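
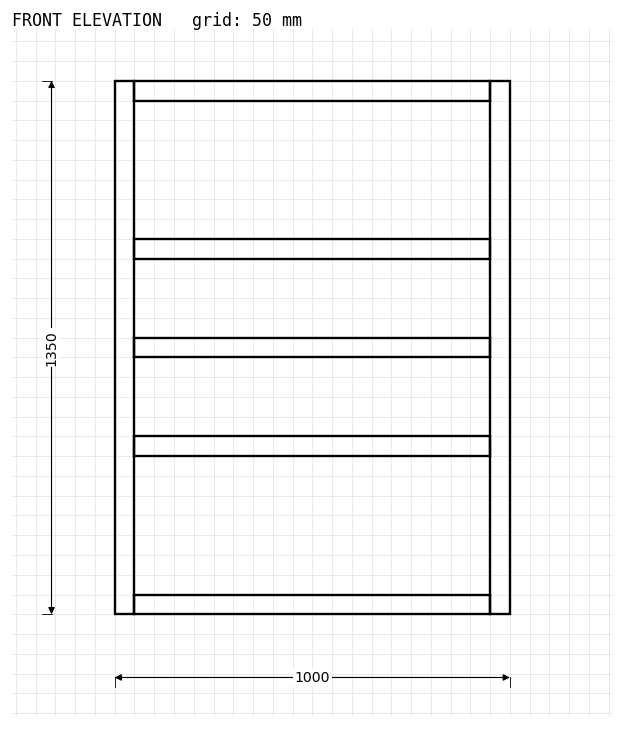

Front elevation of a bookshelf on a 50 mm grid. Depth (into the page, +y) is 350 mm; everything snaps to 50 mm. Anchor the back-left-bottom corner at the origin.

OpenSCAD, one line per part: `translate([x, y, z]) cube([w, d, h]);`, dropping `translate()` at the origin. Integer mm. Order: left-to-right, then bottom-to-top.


cube([50, 350, 1350]);
translate([50, 0, 0]) cube([900, 350, 50]);
translate([50, 0, 400]) cube([900, 350, 50]);
translate([50, 0, 650]) cube([900, 350, 50]);
translate([50, 0, 900]) cube([900, 350, 50]);
translate([50, 0, 1300]) cube([900, 350, 50]);
translate([950, 0, 0]) cube([50, 350, 1350]);


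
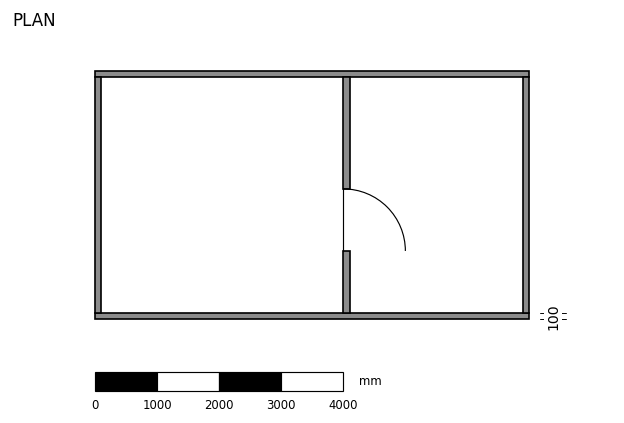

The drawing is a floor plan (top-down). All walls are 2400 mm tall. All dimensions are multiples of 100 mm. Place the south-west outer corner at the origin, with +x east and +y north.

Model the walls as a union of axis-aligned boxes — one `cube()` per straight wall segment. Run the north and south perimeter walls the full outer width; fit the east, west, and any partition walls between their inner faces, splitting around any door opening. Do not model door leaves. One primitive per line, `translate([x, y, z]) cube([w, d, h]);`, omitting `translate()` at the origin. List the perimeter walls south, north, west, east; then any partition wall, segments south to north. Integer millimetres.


cube([7000, 100, 2400]);
translate([0, 3900, 0]) cube([7000, 100, 2400]);
translate([0, 100, 0]) cube([100, 3800, 2400]);
translate([6900, 100, 0]) cube([100, 3800, 2400]);
translate([4000, 100, 0]) cube([100, 1000, 2400]);
translate([4000, 2100, 0]) cube([100, 1800, 2400]);


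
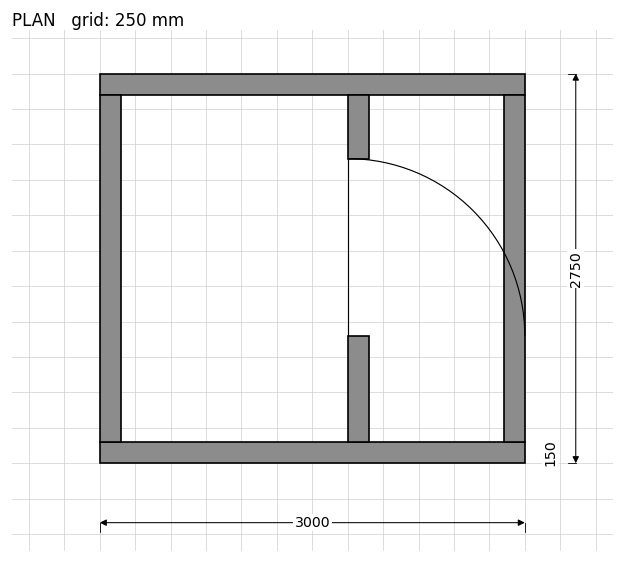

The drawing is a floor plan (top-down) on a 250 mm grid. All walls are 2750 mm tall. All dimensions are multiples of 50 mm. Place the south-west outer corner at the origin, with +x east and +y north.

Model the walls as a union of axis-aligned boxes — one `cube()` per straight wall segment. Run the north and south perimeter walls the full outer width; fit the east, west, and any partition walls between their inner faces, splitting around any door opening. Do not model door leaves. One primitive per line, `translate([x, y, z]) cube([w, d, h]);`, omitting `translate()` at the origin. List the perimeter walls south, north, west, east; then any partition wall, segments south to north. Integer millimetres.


cube([3000, 150, 2750]);
translate([0, 2600, 0]) cube([3000, 150, 2750]);
translate([0, 150, 0]) cube([150, 2450, 2750]);
translate([2850, 150, 0]) cube([150, 2450, 2750]);
translate([1750, 150, 0]) cube([150, 750, 2750]);
translate([1750, 2150, 0]) cube([150, 450, 2750]);


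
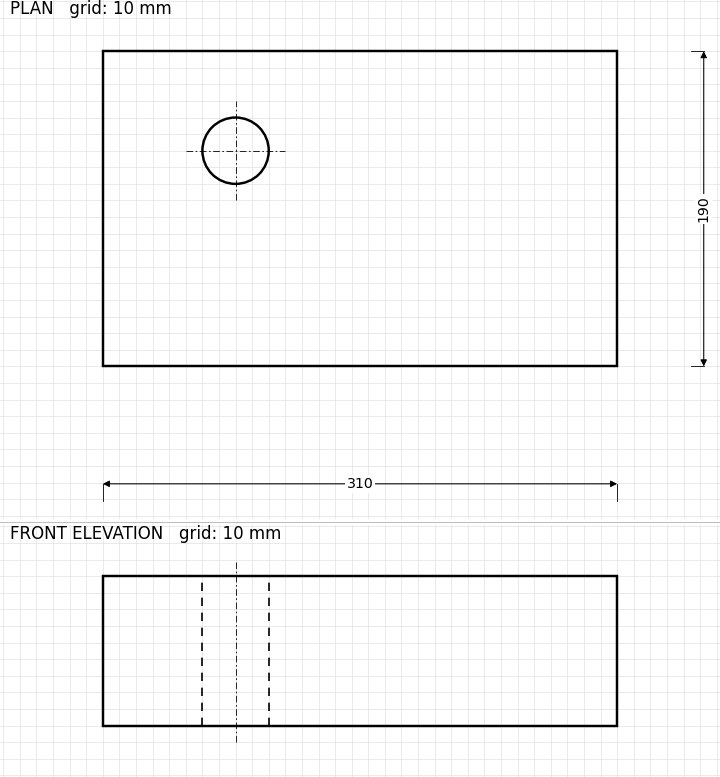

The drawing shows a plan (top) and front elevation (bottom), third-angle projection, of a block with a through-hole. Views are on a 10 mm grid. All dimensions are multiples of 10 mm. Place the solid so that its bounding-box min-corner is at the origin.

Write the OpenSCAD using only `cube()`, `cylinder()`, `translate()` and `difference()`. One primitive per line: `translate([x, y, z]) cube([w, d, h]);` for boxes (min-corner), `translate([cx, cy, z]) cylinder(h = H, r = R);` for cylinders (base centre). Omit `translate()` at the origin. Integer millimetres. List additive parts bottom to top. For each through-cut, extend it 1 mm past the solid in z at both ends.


difference() {
  cube([310, 190, 90]);
  translate([80, 130, -1]) cylinder(h = 92, r = 20);
}


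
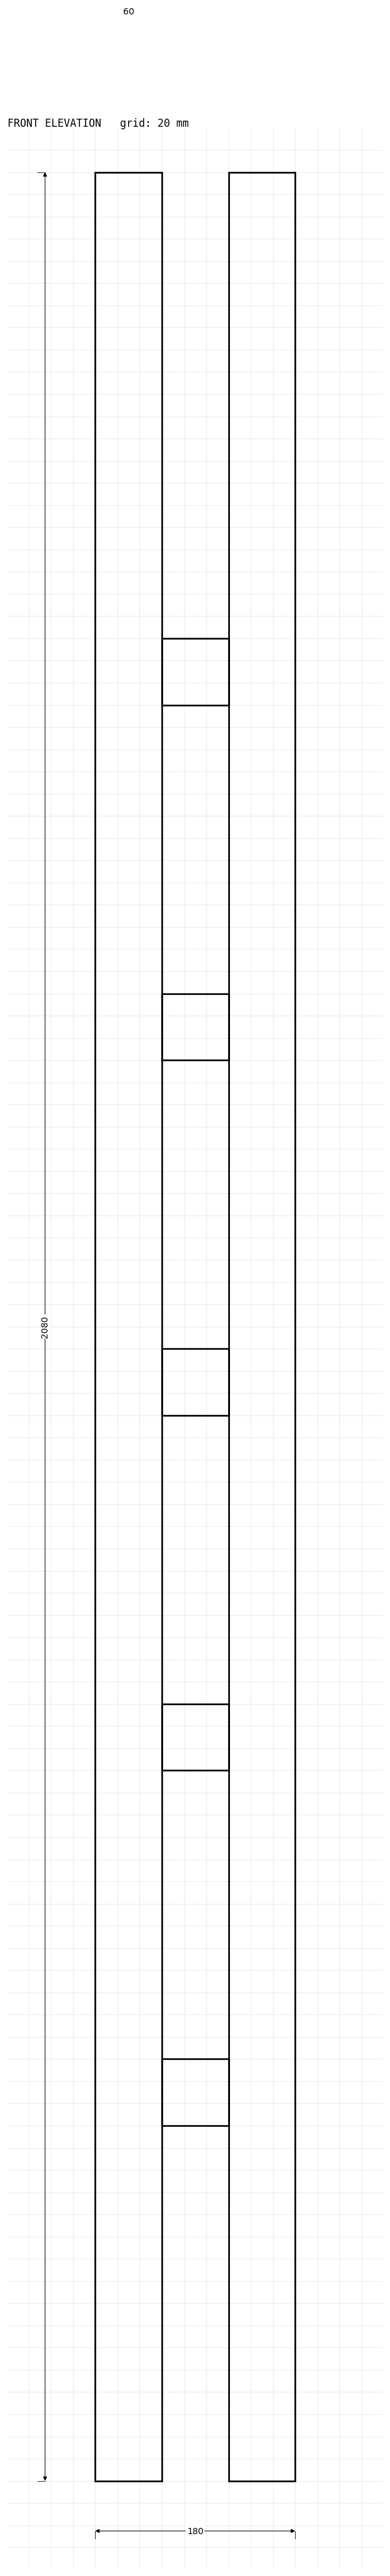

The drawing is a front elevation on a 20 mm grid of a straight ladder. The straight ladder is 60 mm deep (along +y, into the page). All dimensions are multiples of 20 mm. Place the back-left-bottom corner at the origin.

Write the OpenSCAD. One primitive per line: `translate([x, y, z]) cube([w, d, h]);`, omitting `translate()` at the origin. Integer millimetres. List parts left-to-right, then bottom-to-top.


cube([60, 60, 2080]);
translate([60, 0, 320]) cube([60, 60, 60]);
translate([60, 0, 640]) cube([60, 60, 60]);
translate([60, 0, 960]) cube([60, 60, 60]);
translate([60, 0, 1280]) cube([60, 60, 60]);
translate([60, 0, 1600]) cube([60, 60, 60]);
translate([120, 0, 0]) cube([60, 60, 2080]);


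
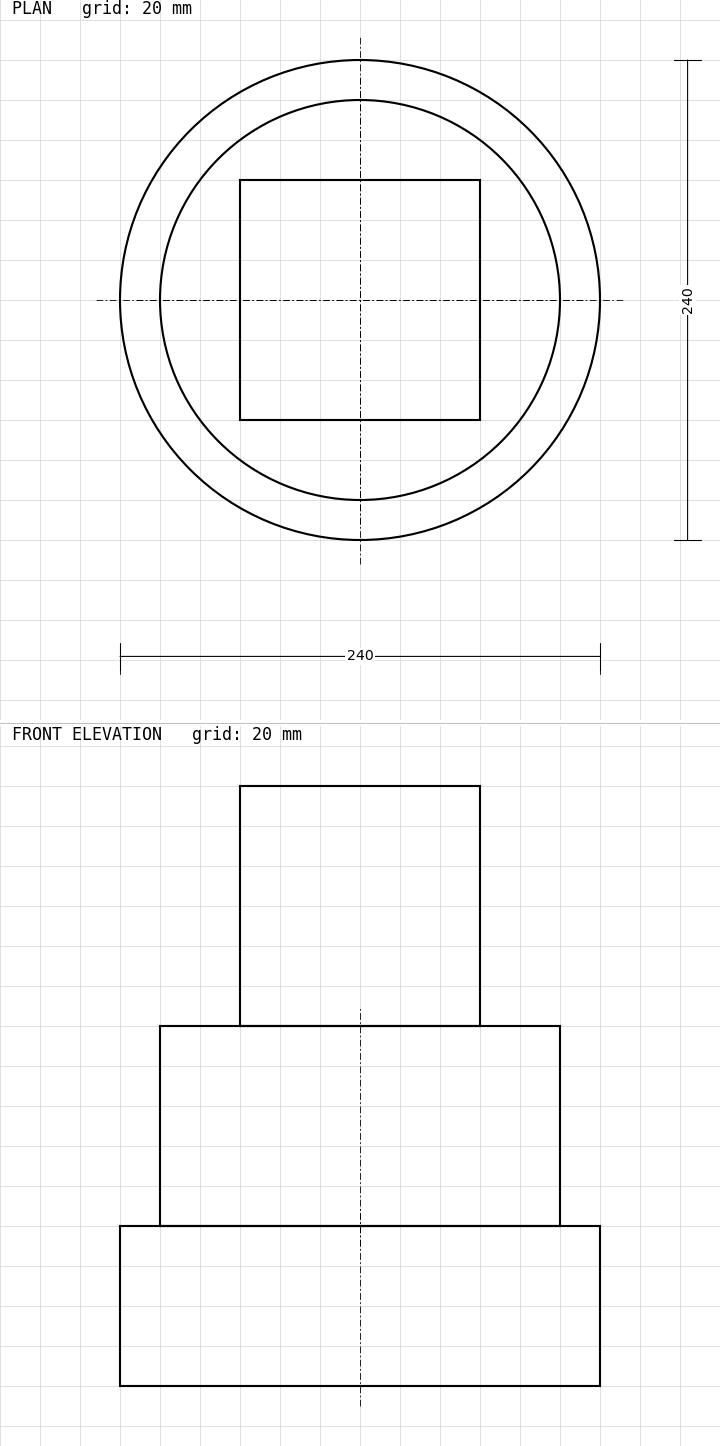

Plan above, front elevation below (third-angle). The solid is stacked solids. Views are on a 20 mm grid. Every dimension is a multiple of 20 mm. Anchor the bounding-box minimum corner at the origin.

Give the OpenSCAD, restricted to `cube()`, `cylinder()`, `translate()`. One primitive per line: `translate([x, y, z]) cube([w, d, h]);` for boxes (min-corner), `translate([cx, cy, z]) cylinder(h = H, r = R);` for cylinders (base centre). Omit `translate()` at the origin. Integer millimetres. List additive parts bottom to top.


translate([120, 120, 0]) cylinder(h = 80, r = 120);
translate([120, 120, 80]) cylinder(h = 100, r = 100);
translate([60, 60, 180]) cube([120, 120, 120]);


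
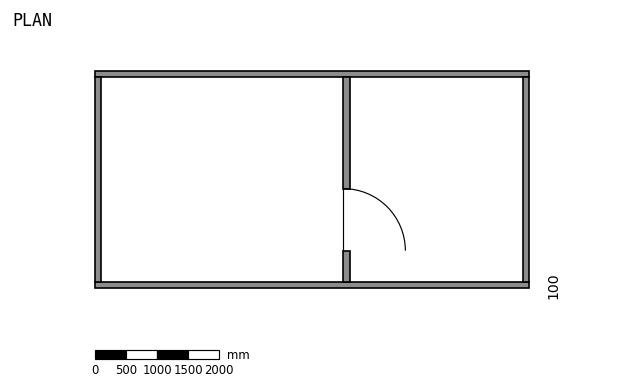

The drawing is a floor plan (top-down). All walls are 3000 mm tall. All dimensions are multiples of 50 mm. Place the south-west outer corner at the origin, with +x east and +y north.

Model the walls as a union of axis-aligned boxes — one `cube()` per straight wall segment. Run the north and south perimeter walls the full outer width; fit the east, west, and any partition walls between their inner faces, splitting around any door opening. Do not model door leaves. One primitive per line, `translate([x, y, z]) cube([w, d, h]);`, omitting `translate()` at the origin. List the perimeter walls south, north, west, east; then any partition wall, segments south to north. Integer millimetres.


cube([7000, 100, 3000]);
translate([0, 3400, 0]) cube([7000, 100, 3000]);
translate([0, 100, 0]) cube([100, 3300, 3000]);
translate([6900, 100, 0]) cube([100, 3300, 3000]);
translate([4000, 100, 0]) cube([100, 500, 3000]);
translate([4000, 1600, 0]) cube([100, 1800, 3000]);


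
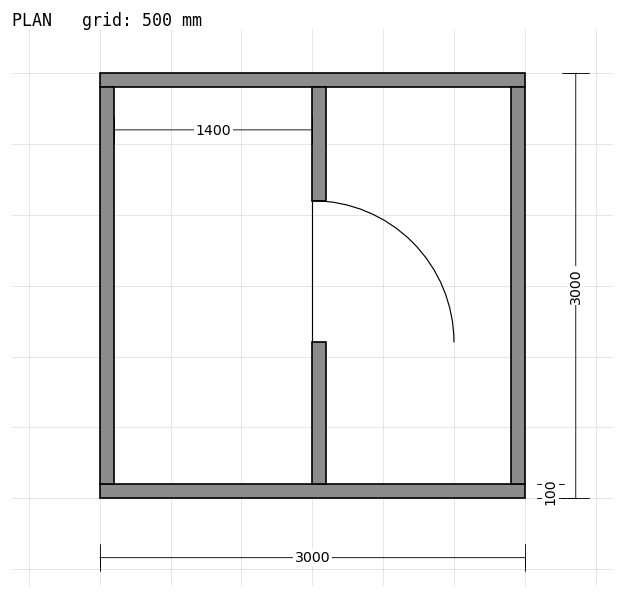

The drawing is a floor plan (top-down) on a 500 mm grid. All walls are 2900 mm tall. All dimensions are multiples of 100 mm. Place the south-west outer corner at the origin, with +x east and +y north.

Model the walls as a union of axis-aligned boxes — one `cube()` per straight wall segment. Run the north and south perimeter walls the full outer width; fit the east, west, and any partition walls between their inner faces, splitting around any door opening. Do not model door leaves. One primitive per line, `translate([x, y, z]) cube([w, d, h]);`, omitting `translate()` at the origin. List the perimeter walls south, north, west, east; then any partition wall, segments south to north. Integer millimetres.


cube([3000, 100, 2900]);
translate([0, 2900, 0]) cube([3000, 100, 2900]);
translate([0, 100, 0]) cube([100, 2800, 2900]);
translate([2900, 100, 0]) cube([100, 2800, 2900]);
translate([1500, 100, 0]) cube([100, 1000, 2900]);
translate([1500, 2100, 0]) cube([100, 800, 2900]);


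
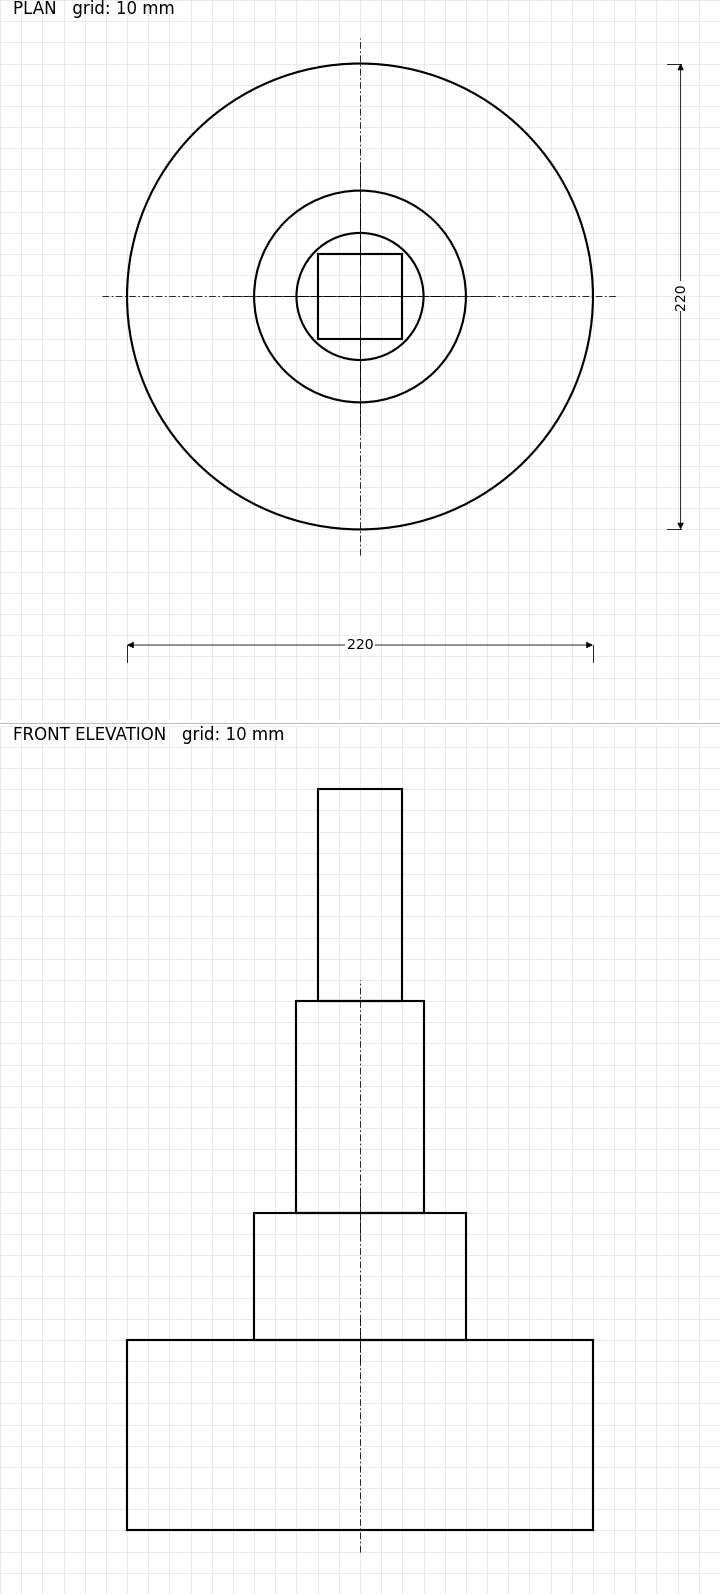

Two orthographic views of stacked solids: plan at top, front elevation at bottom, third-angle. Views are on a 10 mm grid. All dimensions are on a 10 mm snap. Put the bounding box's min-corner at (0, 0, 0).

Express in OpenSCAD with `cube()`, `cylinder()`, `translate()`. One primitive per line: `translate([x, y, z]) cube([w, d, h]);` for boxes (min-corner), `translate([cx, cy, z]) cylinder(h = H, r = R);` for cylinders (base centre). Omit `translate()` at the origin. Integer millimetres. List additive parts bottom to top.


translate([110, 110, 0]) cylinder(h = 90, r = 110);
translate([110, 110, 90]) cylinder(h = 60, r = 50);
translate([110, 110, 150]) cylinder(h = 100, r = 30);
translate([90, 90, 250]) cube([40, 40, 100]);


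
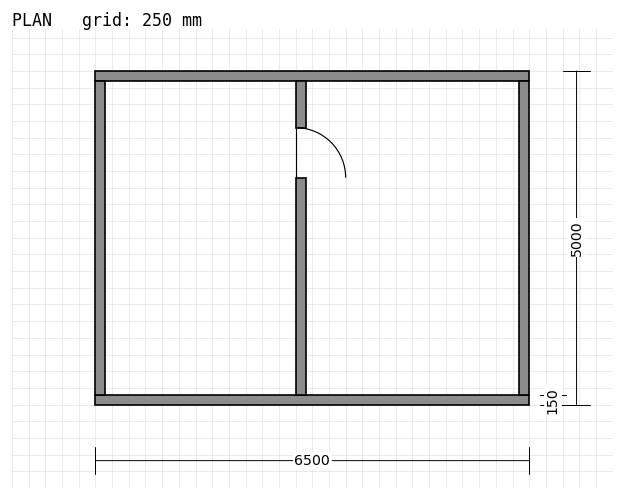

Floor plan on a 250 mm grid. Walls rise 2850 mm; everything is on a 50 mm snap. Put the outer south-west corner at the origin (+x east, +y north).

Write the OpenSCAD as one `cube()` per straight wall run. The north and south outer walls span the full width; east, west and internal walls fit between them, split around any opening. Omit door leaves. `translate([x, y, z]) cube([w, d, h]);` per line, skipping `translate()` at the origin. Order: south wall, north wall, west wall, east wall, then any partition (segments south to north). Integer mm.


cube([6500, 150, 2850]);
translate([0, 4850, 0]) cube([6500, 150, 2850]);
translate([0, 150, 0]) cube([150, 4700, 2850]);
translate([6350, 150, 0]) cube([150, 4700, 2850]);
translate([3000, 150, 0]) cube([150, 3250, 2850]);
translate([3000, 4150, 0]) cube([150, 700, 2850]);


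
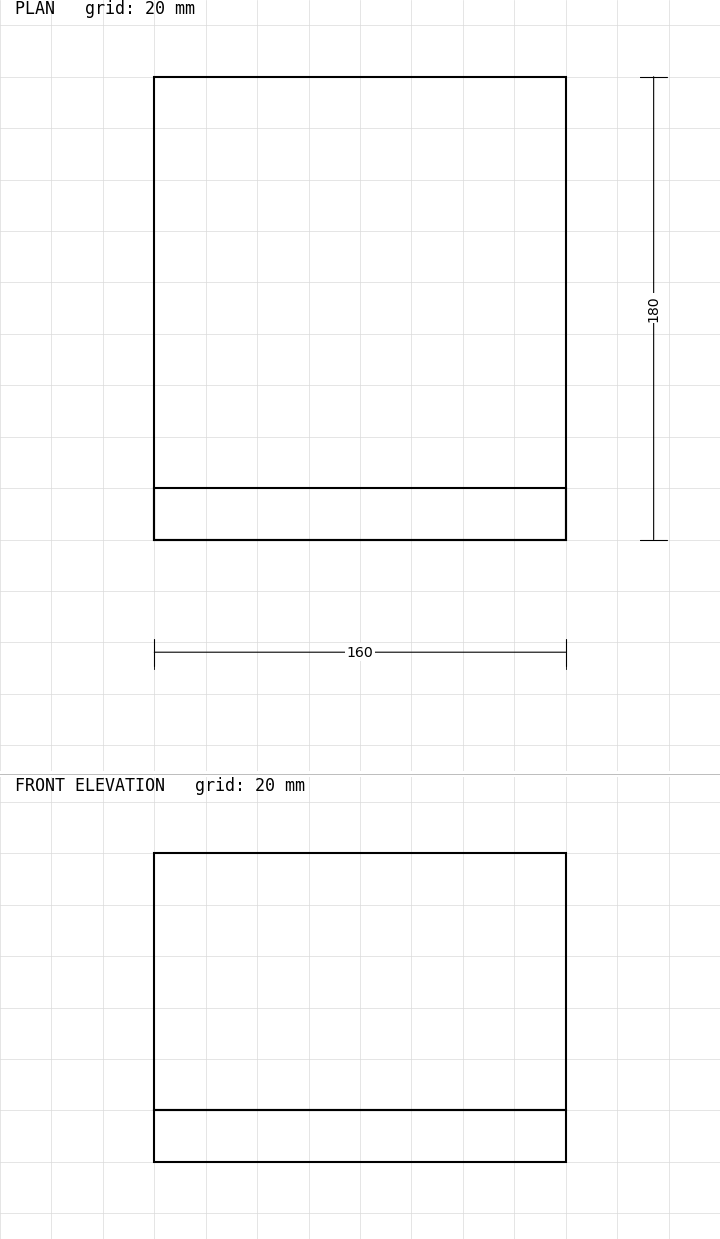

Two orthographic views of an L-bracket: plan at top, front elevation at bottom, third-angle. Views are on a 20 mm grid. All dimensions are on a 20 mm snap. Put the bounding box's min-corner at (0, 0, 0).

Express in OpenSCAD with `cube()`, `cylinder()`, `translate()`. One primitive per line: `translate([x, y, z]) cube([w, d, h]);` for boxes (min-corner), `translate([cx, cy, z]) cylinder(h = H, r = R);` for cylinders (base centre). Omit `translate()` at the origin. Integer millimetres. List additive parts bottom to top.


cube([160, 180, 20]);
translate([0, 0, 20]) cube([160, 20, 100]);


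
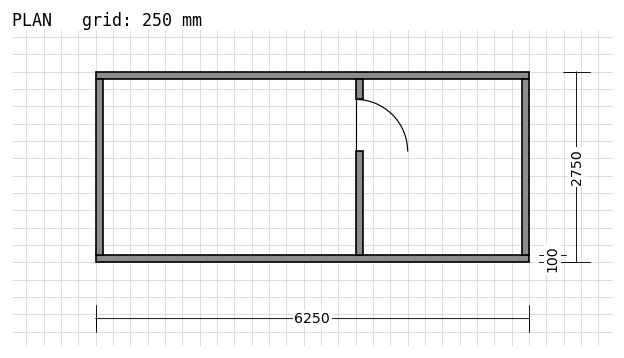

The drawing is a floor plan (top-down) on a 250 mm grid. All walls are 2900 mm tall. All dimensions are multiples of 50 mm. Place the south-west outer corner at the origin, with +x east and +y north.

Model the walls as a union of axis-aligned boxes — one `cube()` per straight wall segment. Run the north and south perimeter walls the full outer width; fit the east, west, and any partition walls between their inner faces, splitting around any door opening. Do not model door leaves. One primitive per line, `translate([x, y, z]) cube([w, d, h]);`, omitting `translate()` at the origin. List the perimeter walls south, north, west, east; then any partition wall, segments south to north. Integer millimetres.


cube([6250, 100, 2900]);
translate([0, 2650, 0]) cube([6250, 100, 2900]);
translate([0, 100, 0]) cube([100, 2550, 2900]);
translate([6150, 100, 0]) cube([100, 2550, 2900]);
translate([3750, 100, 0]) cube([100, 1500, 2900]);
translate([3750, 2350, 0]) cube([100, 300, 2900]);


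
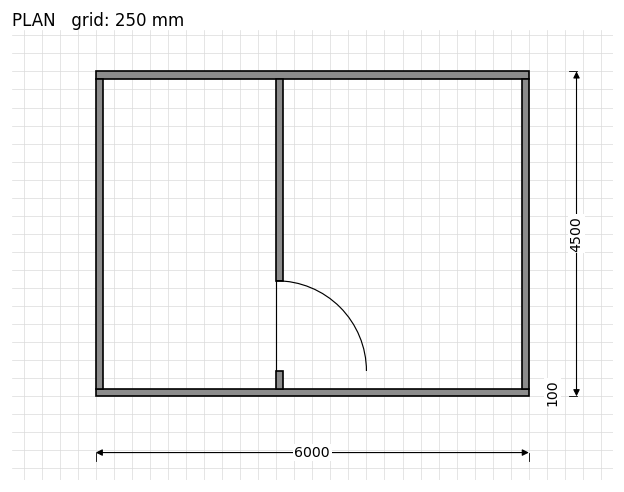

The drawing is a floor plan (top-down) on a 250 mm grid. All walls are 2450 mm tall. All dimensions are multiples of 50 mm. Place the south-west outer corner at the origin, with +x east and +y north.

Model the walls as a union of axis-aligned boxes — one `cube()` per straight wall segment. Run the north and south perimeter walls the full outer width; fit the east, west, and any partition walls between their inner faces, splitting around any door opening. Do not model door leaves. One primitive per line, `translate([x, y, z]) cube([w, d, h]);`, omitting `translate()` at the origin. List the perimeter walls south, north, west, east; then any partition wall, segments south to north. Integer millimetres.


cube([6000, 100, 2450]);
translate([0, 4400, 0]) cube([6000, 100, 2450]);
translate([0, 100, 0]) cube([100, 4300, 2450]);
translate([5900, 100, 0]) cube([100, 4300, 2450]);
translate([2500, 100, 0]) cube([100, 250, 2450]);
translate([2500, 1600, 0]) cube([100, 2800, 2450]);


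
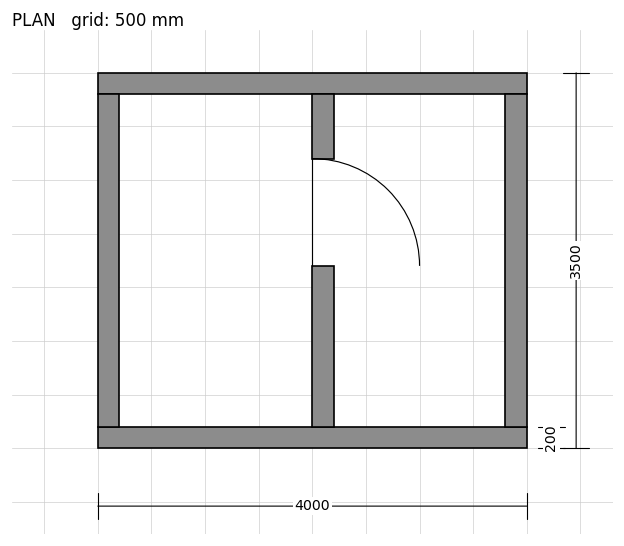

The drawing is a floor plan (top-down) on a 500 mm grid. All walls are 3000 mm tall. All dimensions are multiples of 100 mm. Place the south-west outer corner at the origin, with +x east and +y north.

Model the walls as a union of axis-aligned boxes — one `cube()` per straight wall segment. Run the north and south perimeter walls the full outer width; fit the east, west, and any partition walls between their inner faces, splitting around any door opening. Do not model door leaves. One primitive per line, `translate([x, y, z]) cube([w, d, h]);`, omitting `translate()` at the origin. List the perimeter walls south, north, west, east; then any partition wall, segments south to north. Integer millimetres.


cube([4000, 200, 3000]);
translate([0, 3300, 0]) cube([4000, 200, 3000]);
translate([0, 200, 0]) cube([200, 3100, 3000]);
translate([3800, 200, 0]) cube([200, 3100, 3000]);
translate([2000, 200, 0]) cube([200, 1500, 3000]);
translate([2000, 2700, 0]) cube([200, 600, 3000]);


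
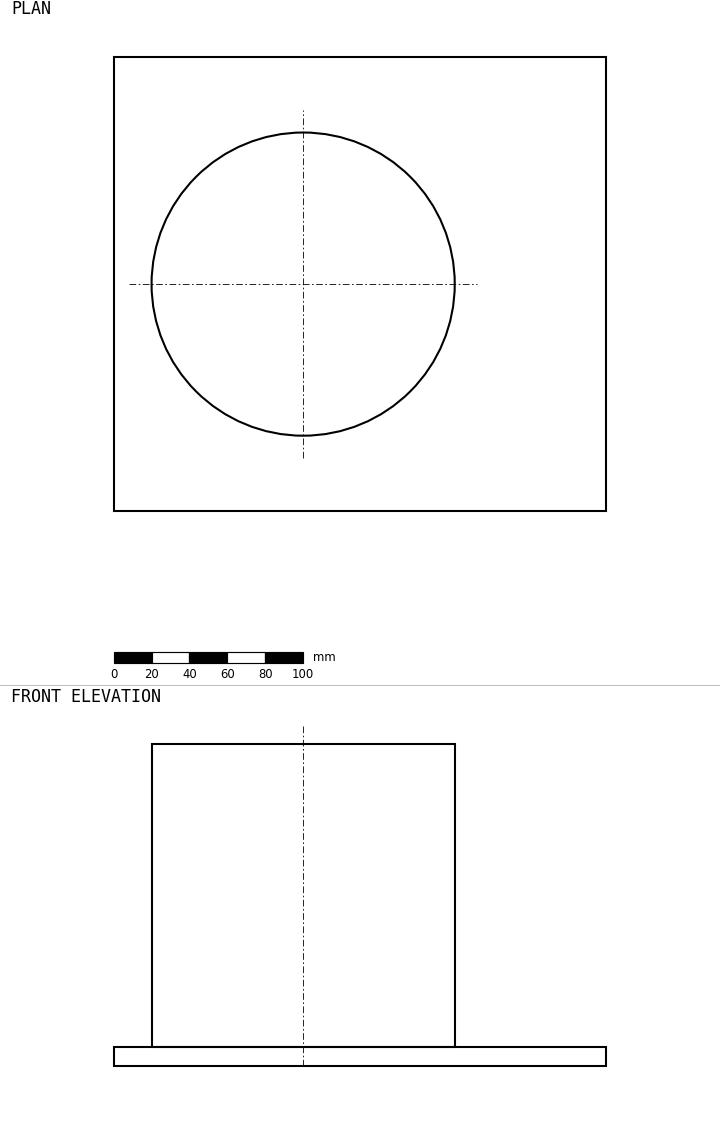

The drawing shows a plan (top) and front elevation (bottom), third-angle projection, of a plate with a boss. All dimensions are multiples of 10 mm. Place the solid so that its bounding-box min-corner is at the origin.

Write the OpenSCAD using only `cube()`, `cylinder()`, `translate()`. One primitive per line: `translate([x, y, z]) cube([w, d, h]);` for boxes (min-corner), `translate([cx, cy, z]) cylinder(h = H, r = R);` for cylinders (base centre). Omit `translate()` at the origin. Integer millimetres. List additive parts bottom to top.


cube([260, 240, 10]);
translate([100, 120, 10]) cylinder(h = 160, r = 80);


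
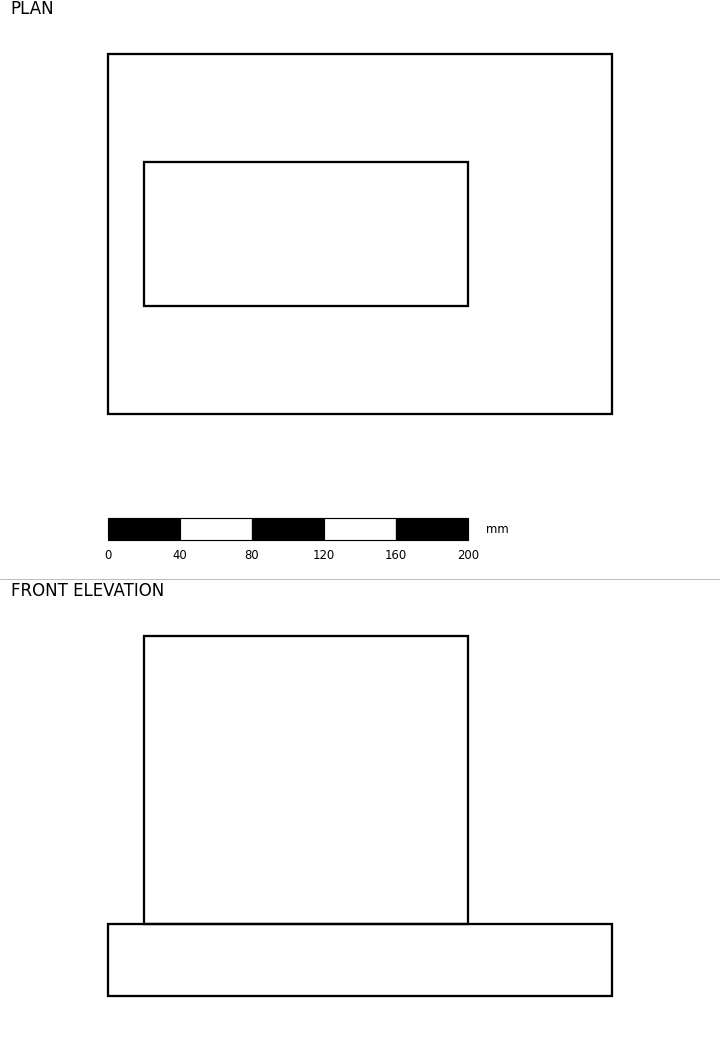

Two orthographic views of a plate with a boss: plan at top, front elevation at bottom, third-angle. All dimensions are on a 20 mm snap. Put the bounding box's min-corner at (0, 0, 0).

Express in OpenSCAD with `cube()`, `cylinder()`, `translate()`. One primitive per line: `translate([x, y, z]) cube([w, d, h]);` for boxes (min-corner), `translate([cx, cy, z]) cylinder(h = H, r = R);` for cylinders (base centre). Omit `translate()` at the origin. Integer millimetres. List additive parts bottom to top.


cube([280, 200, 40]);
translate([20, 60, 40]) cube([180, 80, 160]);


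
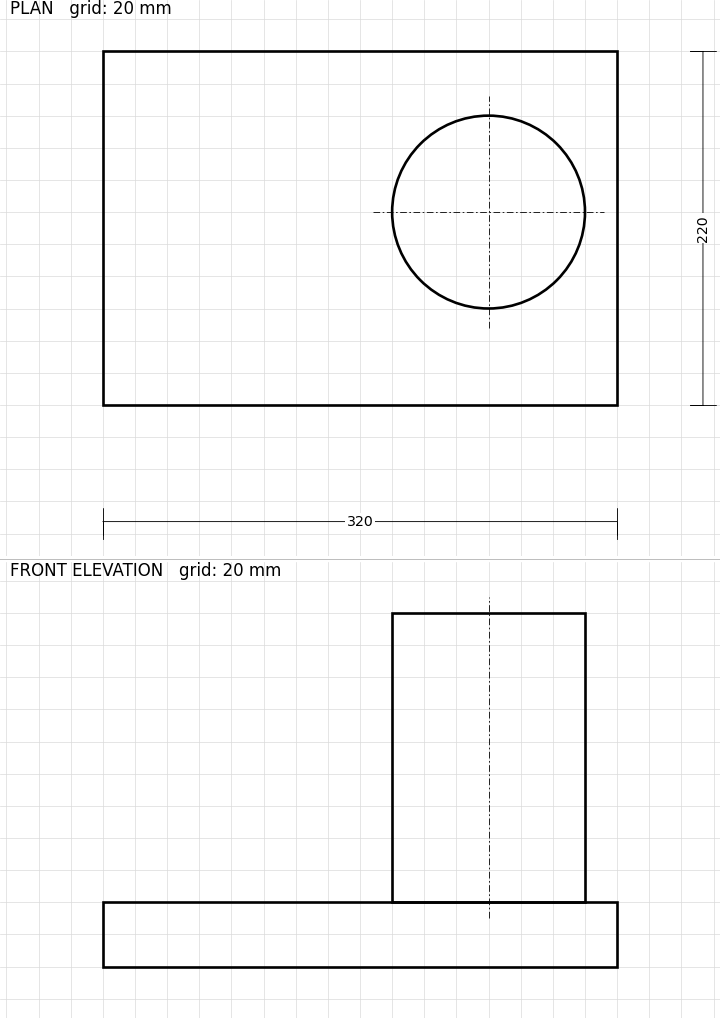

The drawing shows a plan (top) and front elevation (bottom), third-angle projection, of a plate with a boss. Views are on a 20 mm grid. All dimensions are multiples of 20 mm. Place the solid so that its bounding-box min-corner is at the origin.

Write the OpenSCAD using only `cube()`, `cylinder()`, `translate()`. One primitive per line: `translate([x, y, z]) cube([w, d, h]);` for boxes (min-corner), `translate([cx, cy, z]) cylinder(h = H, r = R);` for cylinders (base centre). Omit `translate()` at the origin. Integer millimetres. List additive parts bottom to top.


cube([320, 220, 40]);
translate([240, 120, 40]) cylinder(h = 180, r = 60);


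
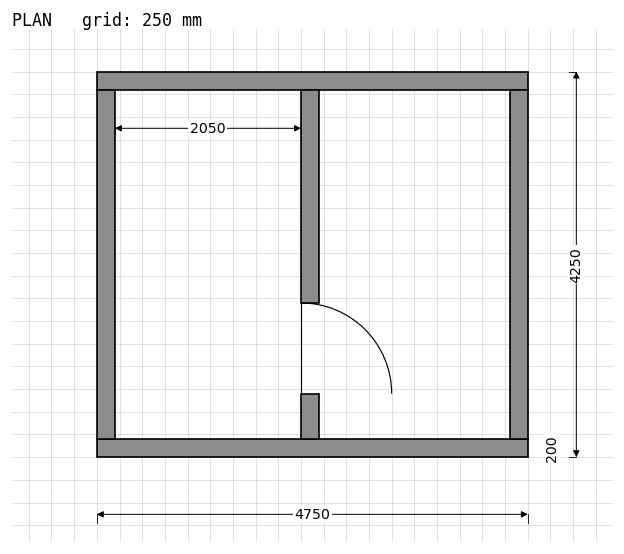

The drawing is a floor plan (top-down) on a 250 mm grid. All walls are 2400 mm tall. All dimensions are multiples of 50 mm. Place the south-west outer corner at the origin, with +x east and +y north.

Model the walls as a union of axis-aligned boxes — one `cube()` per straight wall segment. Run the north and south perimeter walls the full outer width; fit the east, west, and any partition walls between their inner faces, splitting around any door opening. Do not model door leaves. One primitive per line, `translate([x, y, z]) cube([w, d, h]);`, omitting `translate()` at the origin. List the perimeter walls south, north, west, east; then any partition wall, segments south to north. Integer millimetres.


cube([4750, 200, 2400]);
translate([0, 4050, 0]) cube([4750, 200, 2400]);
translate([0, 200, 0]) cube([200, 3850, 2400]);
translate([4550, 200, 0]) cube([200, 3850, 2400]);
translate([2250, 200, 0]) cube([200, 500, 2400]);
translate([2250, 1700, 0]) cube([200, 2350, 2400]);


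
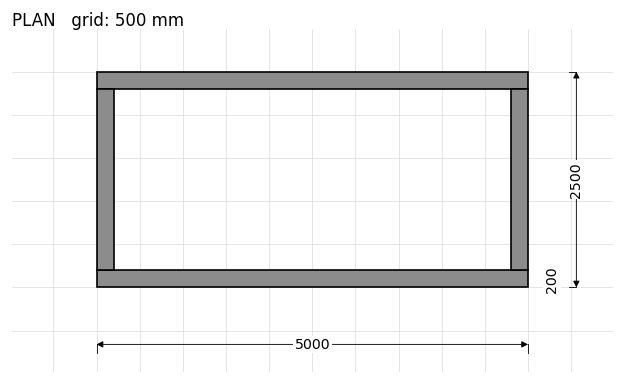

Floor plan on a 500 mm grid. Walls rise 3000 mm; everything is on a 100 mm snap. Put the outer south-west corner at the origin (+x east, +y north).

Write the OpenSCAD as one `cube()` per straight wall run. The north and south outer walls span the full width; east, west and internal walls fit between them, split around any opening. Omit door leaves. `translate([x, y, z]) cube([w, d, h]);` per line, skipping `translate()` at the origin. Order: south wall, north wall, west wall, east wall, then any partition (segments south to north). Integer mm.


cube([5000, 200, 3000]);
translate([0, 2300, 0]) cube([5000, 200, 3000]);
translate([0, 200, 0]) cube([200, 2100, 3000]);
translate([4800, 200, 0]) cube([200, 2100, 3000]);


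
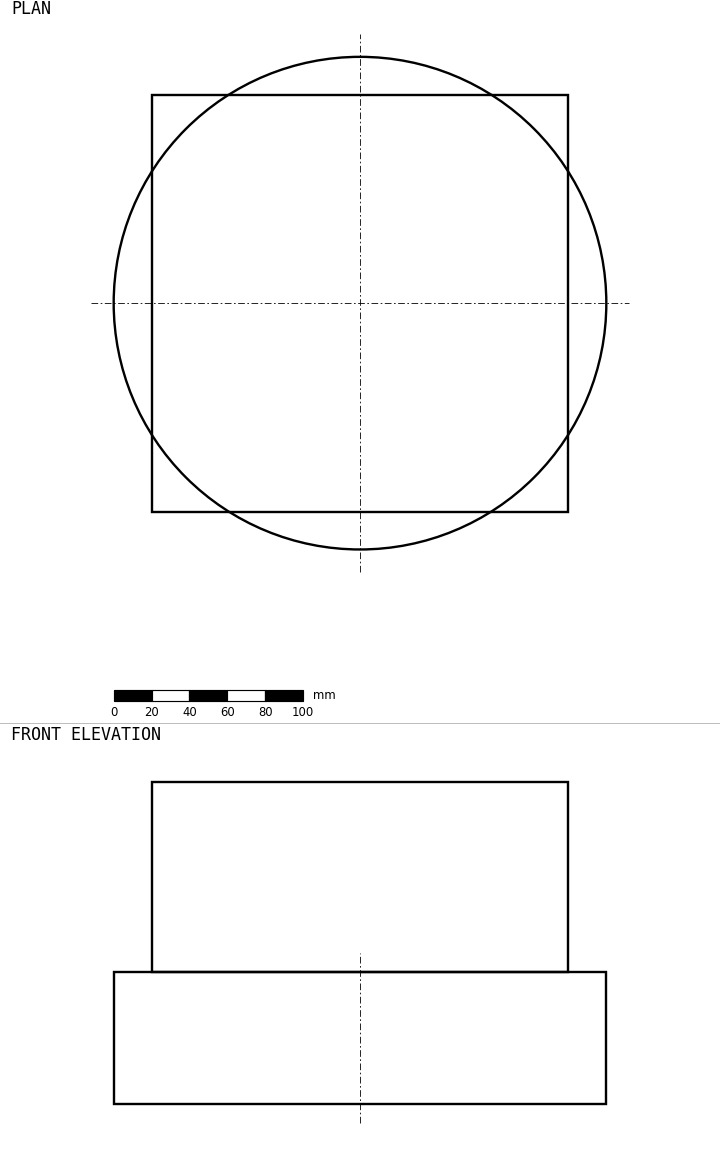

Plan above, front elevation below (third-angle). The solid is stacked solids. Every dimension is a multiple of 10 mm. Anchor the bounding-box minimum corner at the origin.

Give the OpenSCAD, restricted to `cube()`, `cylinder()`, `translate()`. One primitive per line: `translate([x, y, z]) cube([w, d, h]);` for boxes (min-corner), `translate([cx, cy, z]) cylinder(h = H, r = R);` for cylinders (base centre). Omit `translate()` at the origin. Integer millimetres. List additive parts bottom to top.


translate([130, 130, 0]) cylinder(h = 70, r = 130);
translate([20, 20, 70]) cube([220, 220, 100]);


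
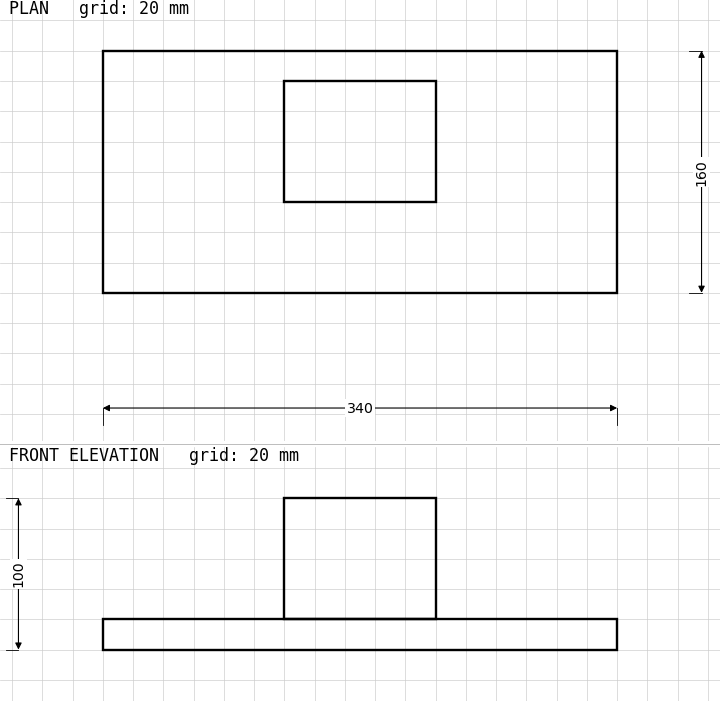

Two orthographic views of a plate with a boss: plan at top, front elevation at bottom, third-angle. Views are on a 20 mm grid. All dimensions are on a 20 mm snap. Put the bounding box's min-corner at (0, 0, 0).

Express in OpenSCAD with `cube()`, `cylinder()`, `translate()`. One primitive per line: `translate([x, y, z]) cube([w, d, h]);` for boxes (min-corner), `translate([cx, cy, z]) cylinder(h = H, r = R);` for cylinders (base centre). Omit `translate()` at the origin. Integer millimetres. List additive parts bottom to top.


cube([340, 160, 20]);
translate([120, 60, 20]) cube([100, 80, 80]);


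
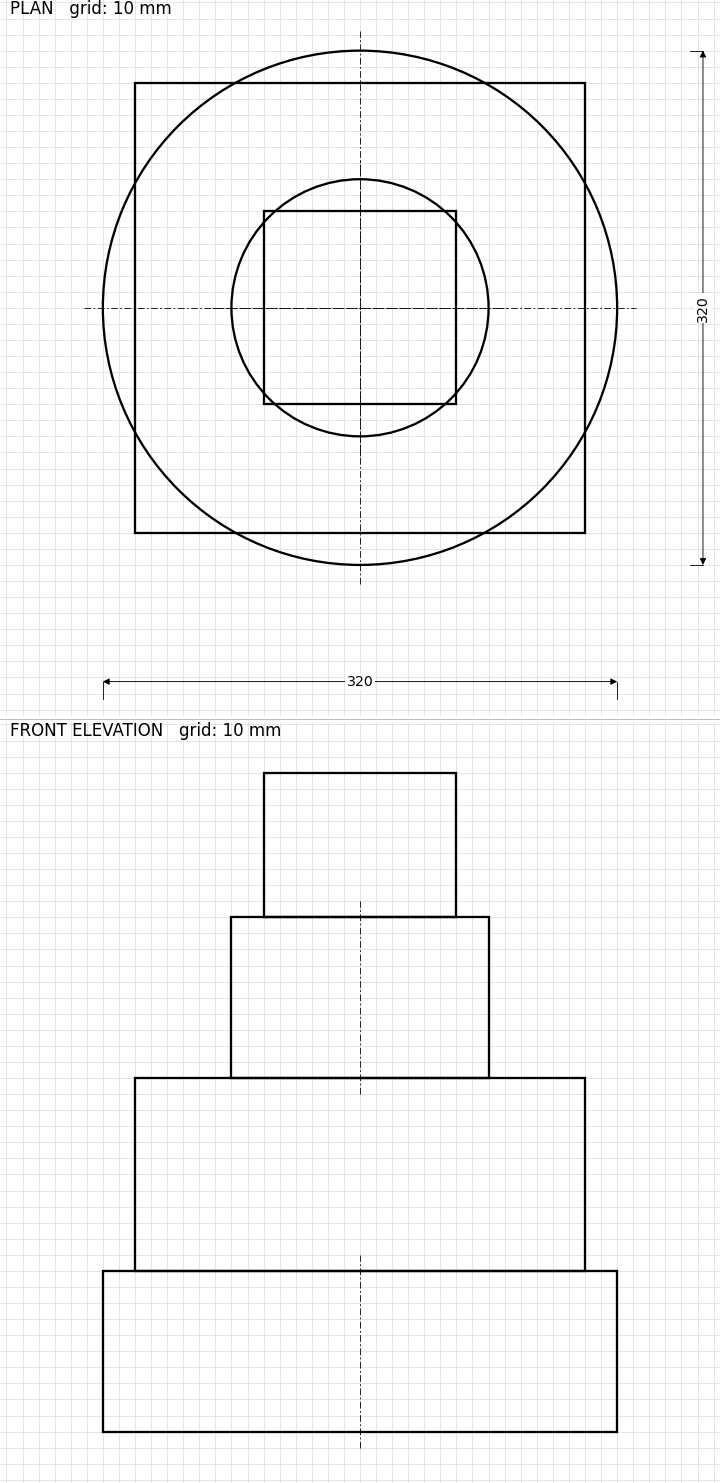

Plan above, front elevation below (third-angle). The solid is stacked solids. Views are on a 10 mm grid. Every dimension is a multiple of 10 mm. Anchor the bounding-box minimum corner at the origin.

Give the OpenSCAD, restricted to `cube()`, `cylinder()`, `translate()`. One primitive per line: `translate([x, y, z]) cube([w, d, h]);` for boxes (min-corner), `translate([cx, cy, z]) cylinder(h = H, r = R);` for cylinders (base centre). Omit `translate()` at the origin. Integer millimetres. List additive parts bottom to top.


translate([160, 160, 0]) cylinder(h = 100, r = 160);
translate([20, 20, 100]) cube([280, 280, 120]);
translate([160, 160, 220]) cylinder(h = 100, r = 80);
translate([100, 100, 320]) cube([120, 120, 90]);


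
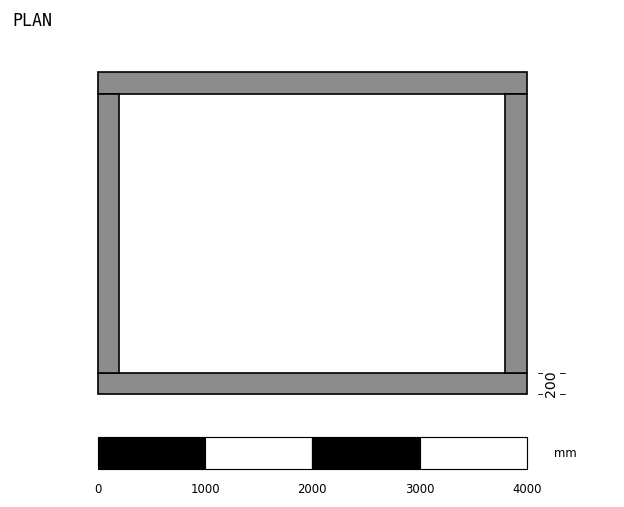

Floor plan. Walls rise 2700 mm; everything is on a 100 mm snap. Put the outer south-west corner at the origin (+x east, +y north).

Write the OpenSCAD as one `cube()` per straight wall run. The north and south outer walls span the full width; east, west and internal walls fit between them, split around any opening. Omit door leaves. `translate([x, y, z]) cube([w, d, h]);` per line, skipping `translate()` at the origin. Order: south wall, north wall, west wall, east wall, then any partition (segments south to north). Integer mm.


cube([4000, 200, 2700]);
translate([0, 2800, 0]) cube([4000, 200, 2700]);
translate([0, 200, 0]) cube([200, 2600, 2700]);
translate([3800, 200, 0]) cube([200, 2600, 2700]);


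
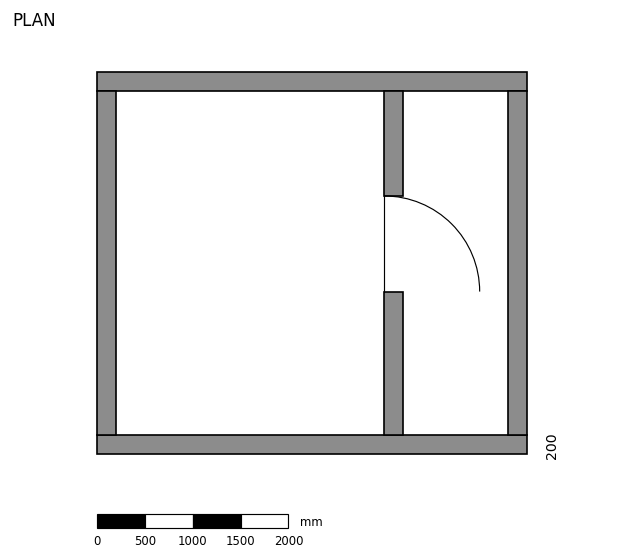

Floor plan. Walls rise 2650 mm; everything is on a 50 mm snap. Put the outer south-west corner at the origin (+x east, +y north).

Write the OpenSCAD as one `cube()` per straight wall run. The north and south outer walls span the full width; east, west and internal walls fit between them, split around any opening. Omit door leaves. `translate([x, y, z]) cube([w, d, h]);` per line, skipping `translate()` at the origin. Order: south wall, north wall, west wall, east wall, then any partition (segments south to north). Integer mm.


cube([4500, 200, 2650]);
translate([0, 3800, 0]) cube([4500, 200, 2650]);
translate([0, 200, 0]) cube([200, 3600, 2650]);
translate([4300, 200, 0]) cube([200, 3600, 2650]);
translate([3000, 200, 0]) cube([200, 1500, 2650]);
translate([3000, 2700, 0]) cube([200, 1100, 2650]);


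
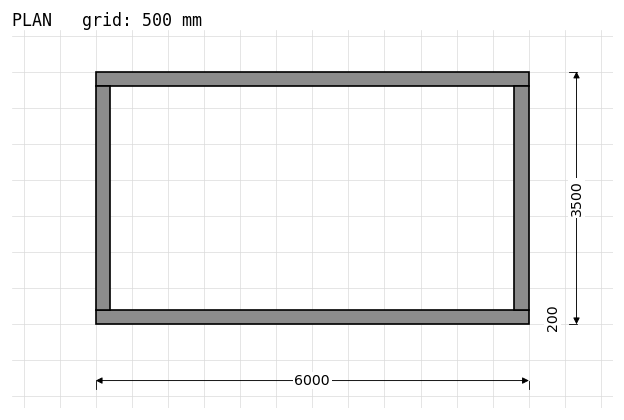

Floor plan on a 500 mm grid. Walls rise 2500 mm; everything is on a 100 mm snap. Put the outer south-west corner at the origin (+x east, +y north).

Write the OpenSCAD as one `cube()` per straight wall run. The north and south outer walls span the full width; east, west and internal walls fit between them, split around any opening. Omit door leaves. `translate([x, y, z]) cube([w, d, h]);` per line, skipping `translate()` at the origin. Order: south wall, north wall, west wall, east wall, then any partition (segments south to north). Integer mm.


cube([6000, 200, 2500]);
translate([0, 3300, 0]) cube([6000, 200, 2500]);
translate([0, 200, 0]) cube([200, 3100, 2500]);
translate([5800, 200, 0]) cube([200, 3100, 2500]);


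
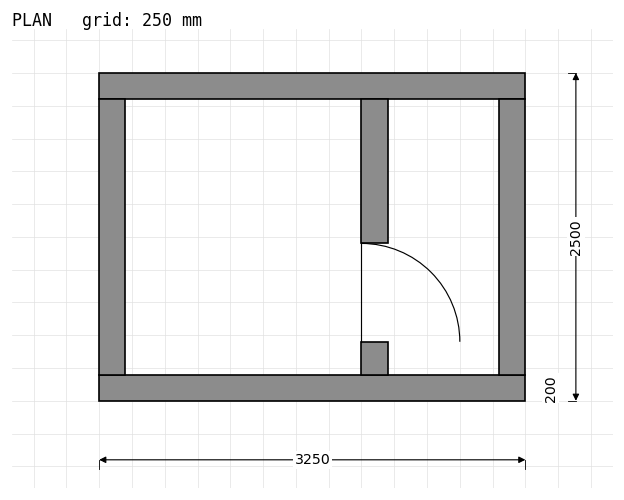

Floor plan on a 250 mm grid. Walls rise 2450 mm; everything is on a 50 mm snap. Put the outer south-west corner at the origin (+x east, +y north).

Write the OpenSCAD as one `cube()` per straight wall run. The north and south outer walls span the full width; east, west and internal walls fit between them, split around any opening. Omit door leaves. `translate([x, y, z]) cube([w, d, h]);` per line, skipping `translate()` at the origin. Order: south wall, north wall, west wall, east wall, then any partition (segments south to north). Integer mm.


cube([3250, 200, 2450]);
translate([0, 2300, 0]) cube([3250, 200, 2450]);
translate([0, 200, 0]) cube([200, 2100, 2450]);
translate([3050, 200, 0]) cube([200, 2100, 2450]);
translate([2000, 200, 0]) cube([200, 250, 2450]);
translate([2000, 1200, 0]) cube([200, 1100, 2450]);


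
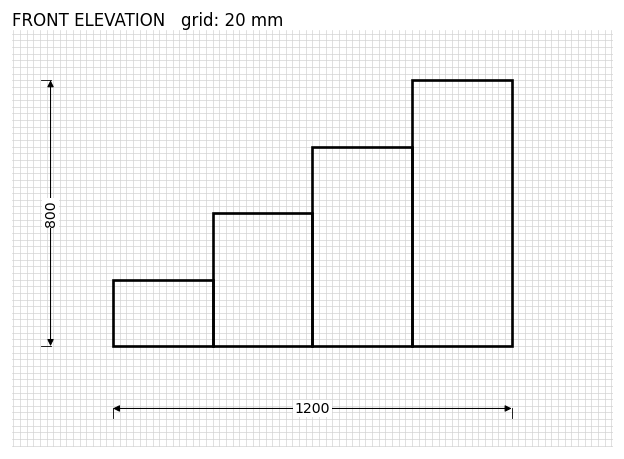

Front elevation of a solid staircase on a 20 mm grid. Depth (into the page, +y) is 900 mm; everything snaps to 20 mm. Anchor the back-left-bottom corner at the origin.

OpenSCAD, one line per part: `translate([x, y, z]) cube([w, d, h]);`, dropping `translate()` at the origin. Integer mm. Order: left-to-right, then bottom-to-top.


cube([300, 900, 200]);
translate([300, 0, 0]) cube([300, 900, 400]);
translate([600, 0, 0]) cube([300, 900, 600]);
translate([900, 0, 0]) cube([300, 900, 800]);


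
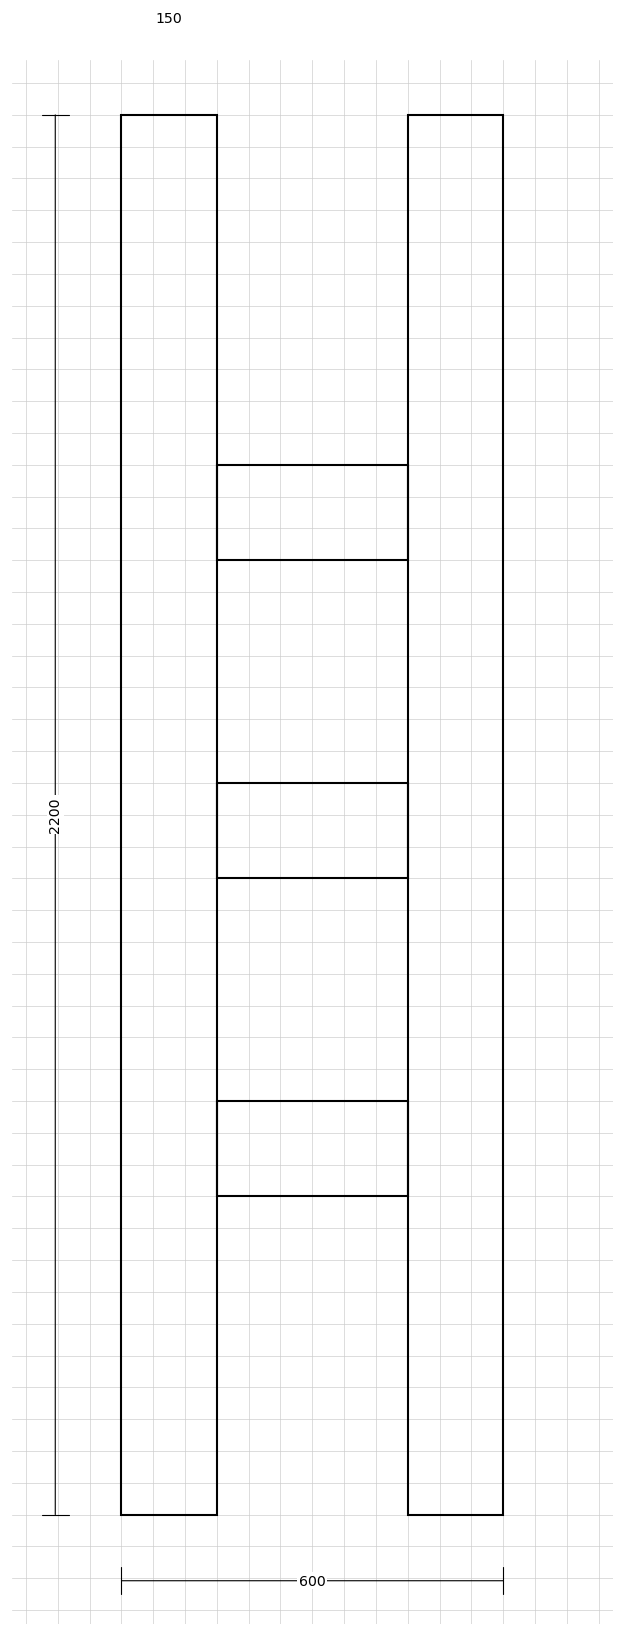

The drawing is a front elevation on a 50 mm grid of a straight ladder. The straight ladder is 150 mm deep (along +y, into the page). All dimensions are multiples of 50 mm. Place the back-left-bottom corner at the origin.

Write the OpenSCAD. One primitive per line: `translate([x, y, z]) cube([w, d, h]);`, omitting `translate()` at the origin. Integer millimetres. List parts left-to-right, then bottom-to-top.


cube([150, 150, 2200]);
translate([150, 0, 500]) cube([300, 150, 150]);
translate([150, 0, 1000]) cube([300, 150, 150]);
translate([150, 0, 1500]) cube([300, 150, 150]);
translate([450, 0, 0]) cube([150, 150, 2200]);


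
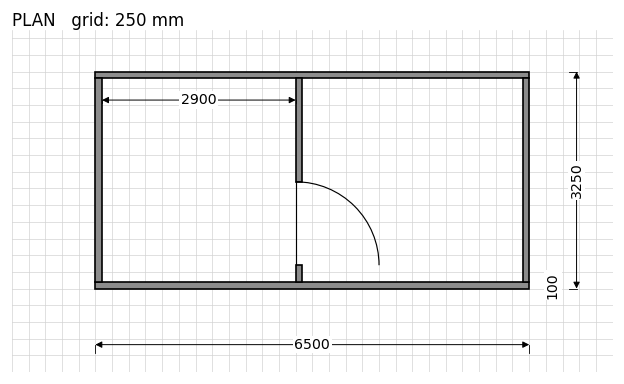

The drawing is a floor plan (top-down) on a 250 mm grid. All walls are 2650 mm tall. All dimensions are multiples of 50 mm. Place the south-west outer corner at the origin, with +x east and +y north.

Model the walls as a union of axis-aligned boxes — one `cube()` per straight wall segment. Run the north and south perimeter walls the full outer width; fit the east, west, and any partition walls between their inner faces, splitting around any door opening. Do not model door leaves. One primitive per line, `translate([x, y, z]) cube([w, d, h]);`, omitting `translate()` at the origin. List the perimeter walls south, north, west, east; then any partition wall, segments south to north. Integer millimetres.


cube([6500, 100, 2650]);
translate([0, 3150, 0]) cube([6500, 100, 2650]);
translate([0, 100, 0]) cube([100, 3050, 2650]);
translate([6400, 100, 0]) cube([100, 3050, 2650]);
translate([3000, 100, 0]) cube([100, 250, 2650]);
translate([3000, 1600, 0]) cube([100, 1550, 2650]);


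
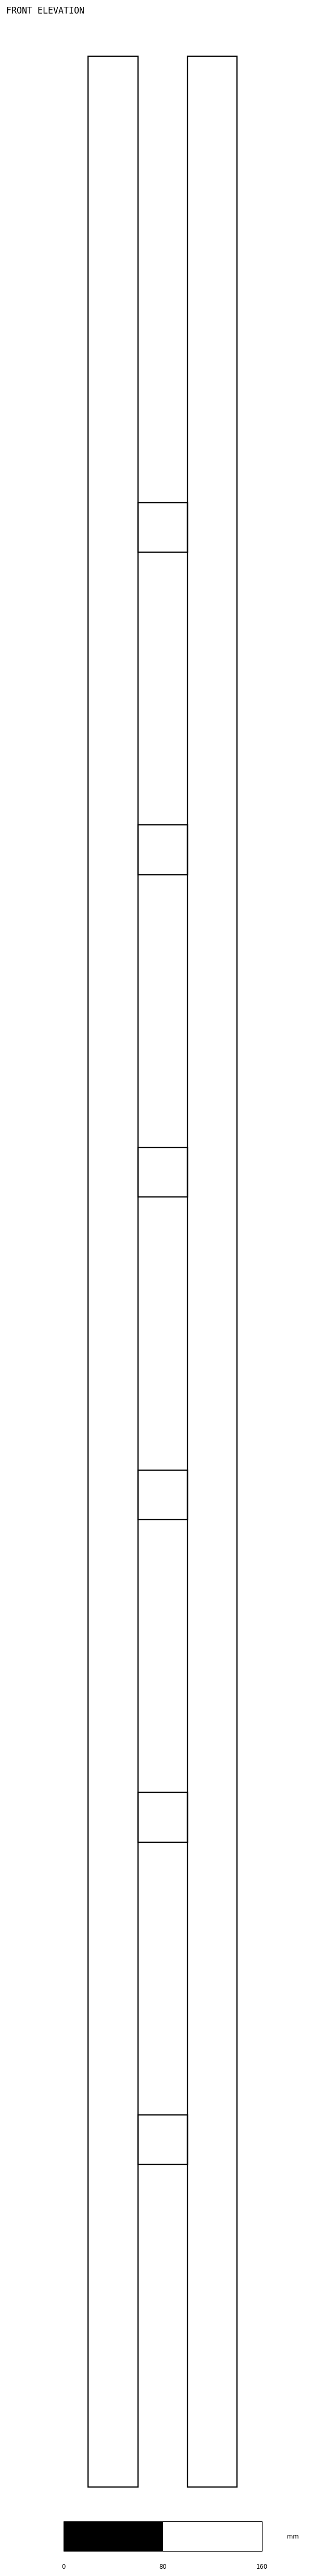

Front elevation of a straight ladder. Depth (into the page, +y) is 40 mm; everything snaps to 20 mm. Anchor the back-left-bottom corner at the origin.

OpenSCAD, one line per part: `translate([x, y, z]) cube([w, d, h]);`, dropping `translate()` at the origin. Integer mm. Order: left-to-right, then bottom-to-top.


cube([40, 40, 1960]);
translate([40, 0, 260]) cube([40, 40, 40]);
translate([40, 0, 520]) cube([40, 40, 40]);
translate([40, 0, 780]) cube([40, 40, 40]);
translate([40, 0, 1040]) cube([40, 40, 40]);
translate([40, 0, 1300]) cube([40, 40, 40]);
translate([40, 0, 1560]) cube([40, 40, 40]);
translate([80, 0, 0]) cube([40, 40, 1960]);


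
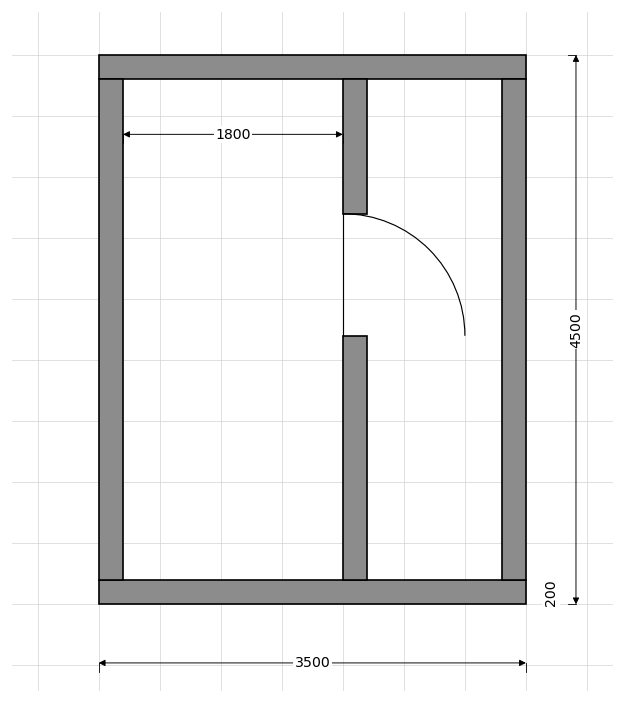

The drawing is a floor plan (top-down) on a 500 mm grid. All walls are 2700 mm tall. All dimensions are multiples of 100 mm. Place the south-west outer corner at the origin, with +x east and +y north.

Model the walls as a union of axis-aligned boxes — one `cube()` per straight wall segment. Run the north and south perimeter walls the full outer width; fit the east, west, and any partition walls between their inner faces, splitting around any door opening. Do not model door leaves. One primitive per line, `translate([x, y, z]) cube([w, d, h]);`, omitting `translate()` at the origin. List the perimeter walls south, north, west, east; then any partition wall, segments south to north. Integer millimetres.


cube([3500, 200, 2700]);
translate([0, 4300, 0]) cube([3500, 200, 2700]);
translate([0, 200, 0]) cube([200, 4100, 2700]);
translate([3300, 200, 0]) cube([200, 4100, 2700]);
translate([2000, 200, 0]) cube([200, 2000, 2700]);
translate([2000, 3200, 0]) cube([200, 1100, 2700]);


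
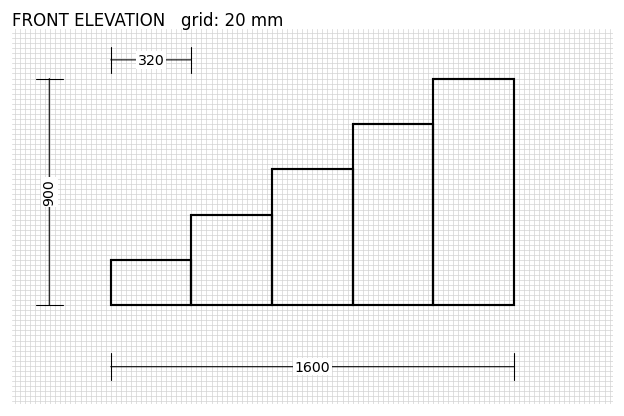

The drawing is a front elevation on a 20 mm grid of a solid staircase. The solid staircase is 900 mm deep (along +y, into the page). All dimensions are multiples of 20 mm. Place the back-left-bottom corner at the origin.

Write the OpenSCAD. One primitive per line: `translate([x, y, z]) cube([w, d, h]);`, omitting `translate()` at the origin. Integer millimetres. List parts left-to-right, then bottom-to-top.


cube([320, 900, 180]);
translate([320, 0, 0]) cube([320, 900, 360]);
translate([640, 0, 0]) cube([320, 900, 540]);
translate([960, 0, 0]) cube([320, 900, 720]);
translate([1280, 0, 0]) cube([320, 900, 900]);


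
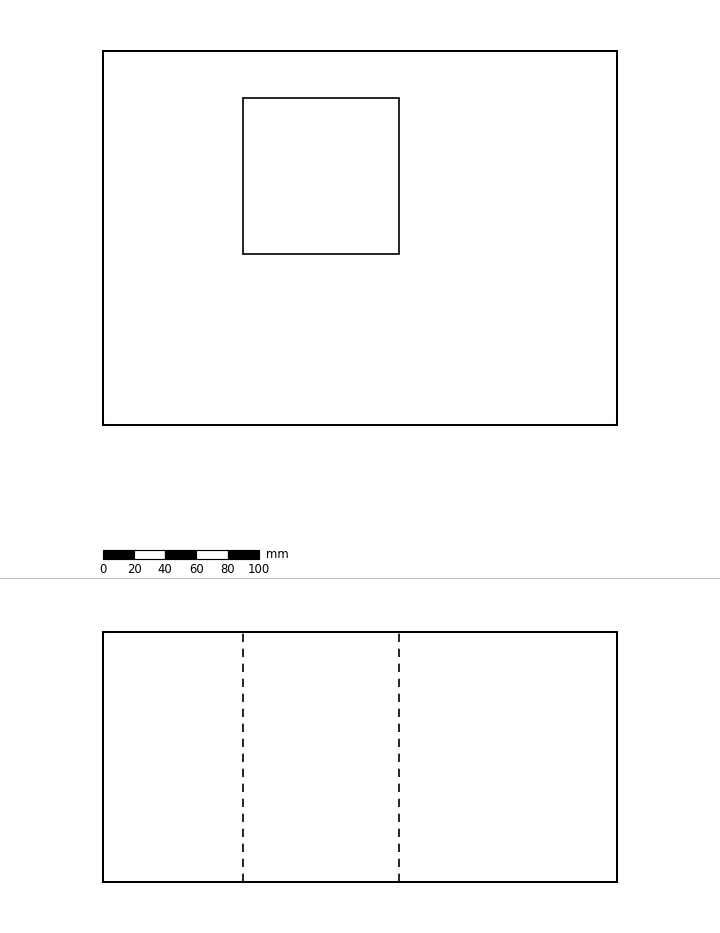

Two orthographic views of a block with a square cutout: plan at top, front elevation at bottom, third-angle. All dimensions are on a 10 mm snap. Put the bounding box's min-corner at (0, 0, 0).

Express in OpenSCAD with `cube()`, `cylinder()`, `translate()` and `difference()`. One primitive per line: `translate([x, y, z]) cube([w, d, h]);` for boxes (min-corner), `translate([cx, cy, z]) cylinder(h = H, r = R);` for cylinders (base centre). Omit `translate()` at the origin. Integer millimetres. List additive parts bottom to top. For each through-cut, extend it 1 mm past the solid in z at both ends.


difference() {
  cube([330, 240, 160]);
  translate([90, 110, -1]) cube([100, 100, 162]);
}


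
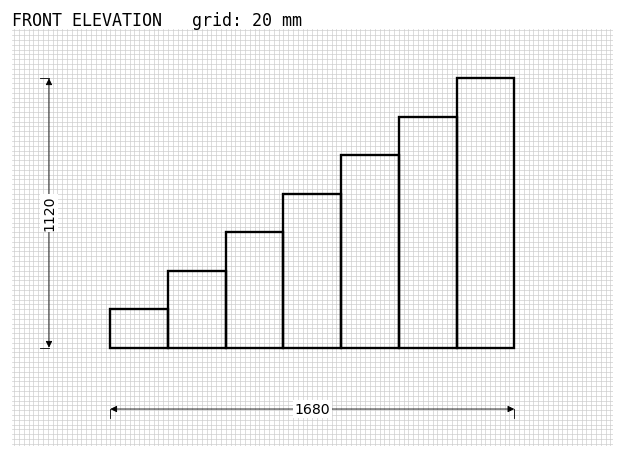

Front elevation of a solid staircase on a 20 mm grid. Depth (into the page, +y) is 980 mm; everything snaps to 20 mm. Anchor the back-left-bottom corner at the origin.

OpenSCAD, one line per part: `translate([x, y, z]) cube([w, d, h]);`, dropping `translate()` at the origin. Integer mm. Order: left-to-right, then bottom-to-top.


cube([240, 980, 160]);
translate([240, 0, 0]) cube([240, 980, 320]);
translate([480, 0, 0]) cube([240, 980, 480]);
translate([720, 0, 0]) cube([240, 980, 640]);
translate([960, 0, 0]) cube([240, 980, 800]);
translate([1200, 0, 0]) cube([240, 980, 960]);
translate([1440, 0, 0]) cube([240, 980, 1120]);


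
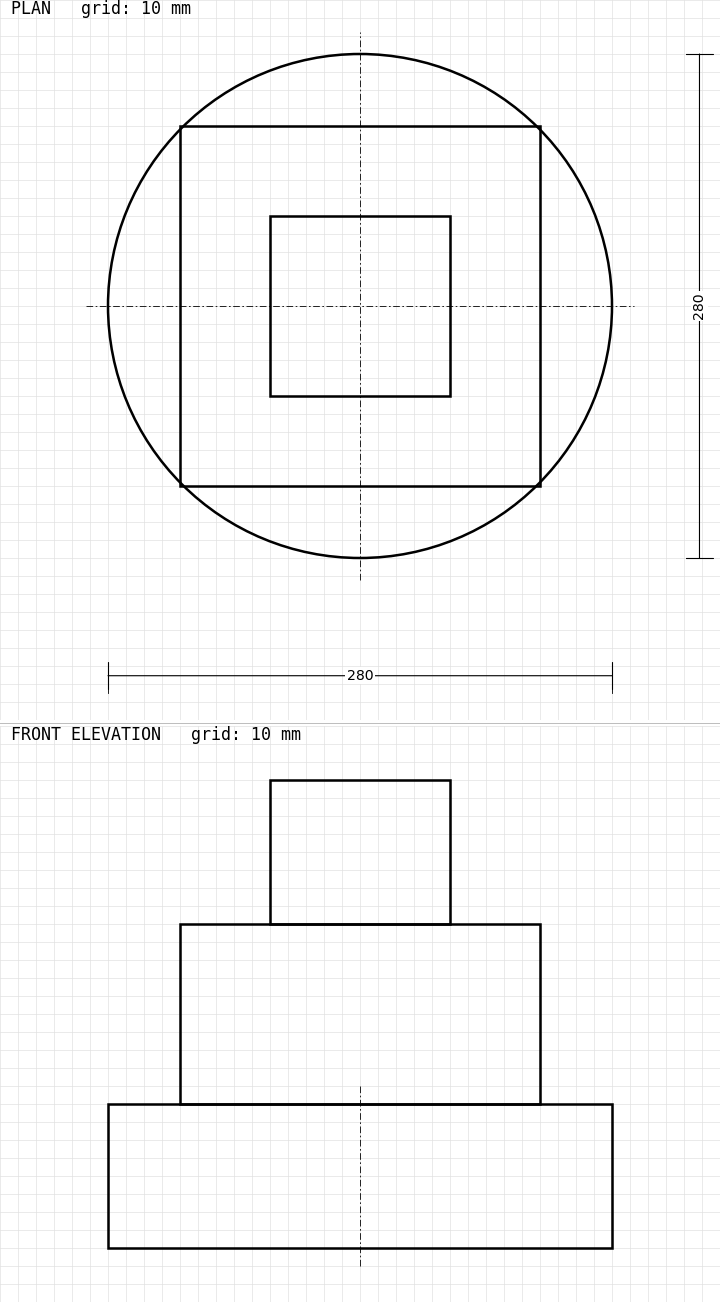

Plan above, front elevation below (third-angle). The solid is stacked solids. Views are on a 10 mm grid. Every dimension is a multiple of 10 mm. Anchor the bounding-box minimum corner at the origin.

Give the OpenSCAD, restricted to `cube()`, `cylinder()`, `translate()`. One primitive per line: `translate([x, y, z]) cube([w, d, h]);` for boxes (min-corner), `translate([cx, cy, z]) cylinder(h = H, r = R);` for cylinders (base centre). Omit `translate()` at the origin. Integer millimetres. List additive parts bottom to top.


translate([140, 140, 0]) cylinder(h = 80, r = 140);
translate([40, 40, 80]) cube([200, 200, 100]);
translate([90, 90, 180]) cube([100, 100, 80]);


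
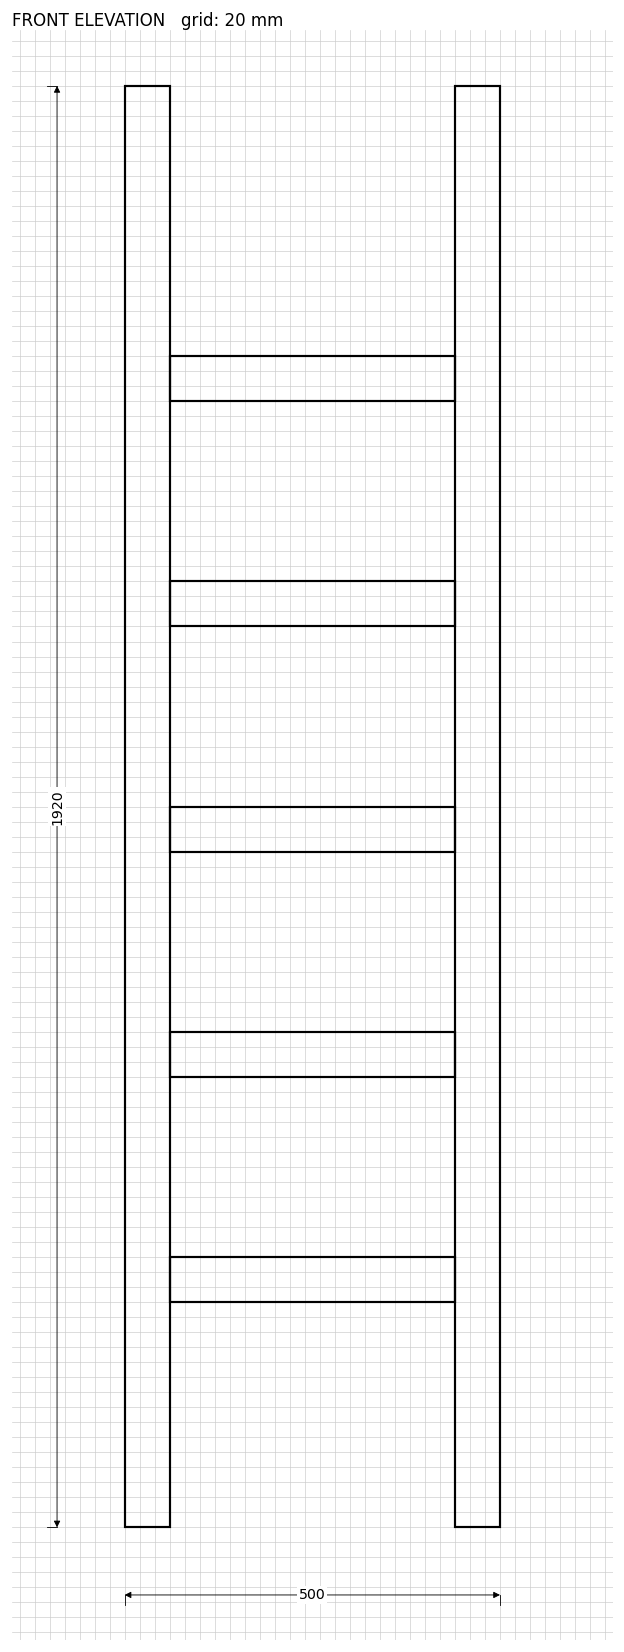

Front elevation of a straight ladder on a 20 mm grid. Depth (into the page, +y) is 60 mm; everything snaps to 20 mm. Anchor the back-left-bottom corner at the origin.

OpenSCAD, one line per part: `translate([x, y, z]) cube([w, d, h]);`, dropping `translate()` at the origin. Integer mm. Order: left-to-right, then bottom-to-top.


cube([60, 60, 1920]);
translate([60, 0, 300]) cube([380, 60, 60]);
translate([60, 0, 600]) cube([380, 60, 60]);
translate([60, 0, 900]) cube([380, 60, 60]);
translate([60, 0, 1200]) cube([380, 60, 60]);
translate([60, 0, 1500]) cube([380, 60, 60]);
translate([440, 0, 0]) cube([60, 60, 1920]);


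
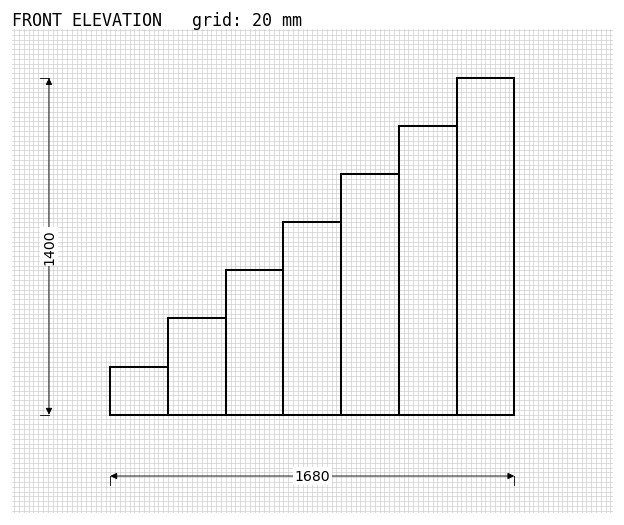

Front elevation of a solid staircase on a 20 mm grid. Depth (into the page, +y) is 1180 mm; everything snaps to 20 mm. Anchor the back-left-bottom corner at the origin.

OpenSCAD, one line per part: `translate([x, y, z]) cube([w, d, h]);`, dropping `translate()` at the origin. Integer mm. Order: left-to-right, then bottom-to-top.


cube([240, 1180, 200]);
translate([240, 0, 0]) cube([240, 1180, 400]);
translate([480, 0, 0]) cube([240, 1180, 600]);
translate([720, 0, 0]) cube([240, 1180, 800]);
translate([960, 0, 0]) cube([240, 1180, 1000]);
translate([1200, 0, 0]) cube([240, 1180, 1200]);
translate([1440, 0, 0]) cube([240, 1180, 1400]);


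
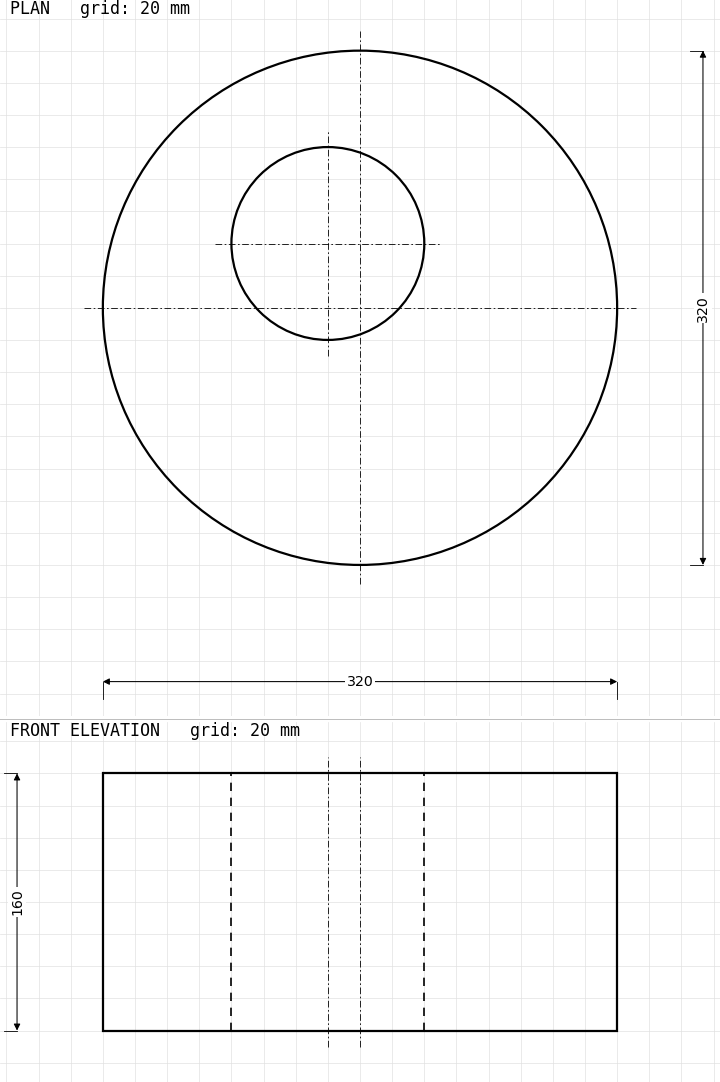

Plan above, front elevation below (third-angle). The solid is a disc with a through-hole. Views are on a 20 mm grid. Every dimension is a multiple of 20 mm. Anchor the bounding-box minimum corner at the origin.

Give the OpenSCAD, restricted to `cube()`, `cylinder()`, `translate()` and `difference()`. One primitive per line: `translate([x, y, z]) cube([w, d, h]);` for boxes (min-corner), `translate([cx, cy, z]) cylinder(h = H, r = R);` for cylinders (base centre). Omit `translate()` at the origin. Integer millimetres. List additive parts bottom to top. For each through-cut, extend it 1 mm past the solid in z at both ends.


difference() {
  translate([160, 160, 0]) cylinder(h = 160, r = 160);
  translate([140, 200, -1]) cylinder(h = 162, r = 60);
}
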